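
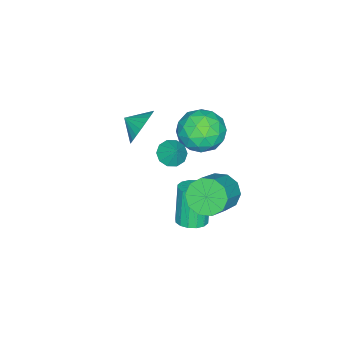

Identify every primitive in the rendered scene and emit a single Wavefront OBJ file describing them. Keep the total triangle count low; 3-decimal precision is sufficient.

v -3.882 -3.181 -0.54
v -3.128 -3.402 -1.281
v -3.778 -4.099 -0.16
v -2.893 -3.246 -0.969
v -2.808 -3.08 -0.591
v -2.887 -2.929 -0.205
v -3.117 -2.816 0.129
v -3.464 -2.759 0.362
v -3.874 -2.766 0.457
v -4.286 -2.836 0.4
v -4.636 -2.959 0.201
v -4.871 -3.115 -0.112
v -4.956 -3.281 -0.49
v -4.877 -3.432 -0.875
v -4.647 -3.545 -1.21
v -4.3 -3.602 -1.443
v -3.89 -3.595 -1.538
v -3.478 -3.525 -1.481
v -3.061 0.895 2.301
v -2.285 0.702 1.338
v -4.495 -0.182 1.362
v -3.719 -0.375 0.399
v -3.491 -0.916 1.504
v -2.605 -0.25 2.085
v -4.175 0.77 0.615
v -3.289 1.436 1.196
v -2.974 0.625 0.296
v -2.551 -0.417 0.846
v -4.229 0.937 1.854
v -3.806 -0.105 2.404
v -2.547 0.893 1.902
v -4.233 -0.373 0.798
v -4.099 -0.691 1.448
v -3.643 -0.804 0.882
v -2.735 0.333 2.341
v -2.279 0.22 1.775
v -2.988 -0.731 1.872
v -4.501 0.3 0.925
v -4.045 0.187 0.359
v -3.137 1.324 1.818
v -2.681 1.211 1.252
v -3.792 1.251 0.828
v -2.496 0.734 0.724
v -3.339 0.101 0.172
v -3.607 0.774 0.299
v -3.086 1.165 0.64
v -2.248 0.122 1.047
v -3.091 -0.511 0.495
v -2.957 -0.829 1.144
v -2.436 -0.438 1.485
v -2.652 0.076 0.434
v -3.689 1.031 2.205
v -4.532 0.398 1.653
v -4.344 0.958 1.215
v -3.823 1.349 1.556
v -3.441 0.419 2.528
v -4.284 -0.214 1.976
v -3.694 -0.645 2.06
v -3.173 -0.254 2.401
v -4.128 0.444 2.266
v -0.606 0.263 2.172
v 0.043 -0.018 2.035
v -0.194 0.797 3.028
v 0.009 0.365 1.812
v -0.259 0.709 1.726
v -0.66 0.883 1.811
v -1.04 0.82 2.033
v -1.255 0.544 2.309
v -1.221 0.16 2.532
v -0.953 -0.184 2.618
v -0.552 -0.358 2.534
v -0.172 -0.294 2.311
v -0.866 2.577 0.151
v -0.268 2.511 -0.648
v 1.183 2.596 0.43
v 0.586 2.663 1.229
v -0.381 3.109 -0.543
v 1.07 3.195 0.534
v -0.679 3.505 -0.173
v 0.772 3.59 0.904
v -1.048 3.546 0.321
v 0.403 3.631 1.398
v -1.348 3.217 0.75
v 0.104 3.302 1.828
v -1.463 2.644 0.95
v -0.012 2.729 2.028
v -1.35 2.045 0.846
v 0.101 2.131 1.923
v -1.052 1.65 0.476
v 0.399 1.735 1.553
v -0.683 1.609 -0.018
v 0.768 1.694 1.059
v -0.384 1.938 -0.448
v 1.068 2.023 0.63
v -1.283 0.932 -3.475
v -0.573 1.124 -3.216
v -1.227 0.88 -1.246
v -1.937 0.688 -1.505
v -0.774 1.473 -3.239
v -1.427 1.23 -1.269
v -1.111 1.678 -3.326
v -1.765 1.434 -1.356
v -1.494 1.682 -3.452
v -2.148 1.439 -1.482
v -1.821 1.486 -3.585
v -2.475 1.242 -1.615
v -2.004 1.141 -3.688
v -2.657 0.897 -1.718
v -1.993 0.74 -3.734
v -2.647 0.496 -1.764
v -1.793 0.39 -3.711
v -2.446 0.147 -1.741
v -1.455 0.186 -3.624
v -2.109 -0.058 -1.654
v -1.072 0.181 -3.498
v -1.726 -0.062 -1.528
v -0.745 0.378 -3.365
v -1.399 0.134 -1.395
v -0.563 0.723 -3.262
v -1.216 0.479 -1.292
f 2 1 4
f 2 4 3
f 4 1 5
f 4 5 3
f 5 1 6
f 5 6 3
f 6 1 7
f 6 7 3
f 7 1 8
f 7 8 3
f 8 1 9
f 8 9 3
f 9 1 10
f 9 10 3
f 10 1 11
f 10 11 3
f 11 1 12
f 11 12 3
f 12 1 13
f 12 13 3
f 13 1 14
f 13 14 3
f 14 1 15
f 14 15 3
f 15 1 16
f 15 16 3
f 16 1 17
f 16 17 3
f 17 1 18
f 17 18 3
f 18 1 2
f 18 2 3
f 19 56 35
f 56 30 59
f 35 59 24
f 56 59 35
f 19 35 31
f 35 24 36
f 31 36 20
f 35 36 31
f 19 31 40
f 31 20 41
f 40 41 26
f 31 41 40
f 19 40 52
f 40 26 55
f 52 55 29
f 40 55 52
f 19 52 56
f 52 29 60
f 56 60 30
f 52 60 56
f 20 36 47
f 36 24 50
f 47 50 28
f 36 50 47
f 24 59 37
f 59 30 58
f 37 58 23
f 59 58 37
f 30 60 57
f 60 29 53
f 57 53 21
f 60 53 57
f 29 55 54
f 55 26 42
f 54 42 25
f 55 42 54
f 26 41 46
f 41 20 43
f 46 43 27
f 41 43 46
f 22 48 34
f 48 28 49
f 34 49 23
f 48 49 34
f 22 34 32
f 34 23 33
f 32 33 21
f 34 33 32
f 22 32 39
f 32 21 38
f 39 38 25
f 32 38 39
f 22 39 44
f 39 25 45
f 44 45 27
f 39 45 44
f 22 44 48
f 44 27 51
f 48 51 28
f 44 51 48
f 23 49 37
f 49 28 50
f 37 50 24
f 49 50 37
f 21 33 57
f 33 23 58
f 57 58 30
f 33 58 57
f 25 38 54
f 38 21 53
f 54 53 29
f 38 53 54
f 27 45 46
f 45 25 42
f 46 42 26
f 45 42 46
f 28 51 47
f 51 27 43
f 47 43 20
f 51 43 47
f 62 61 64
f 62 64 63
f 64 61 65
f 64 65 63
f 65 61 66
f 65 66 63
f 66 61 67
f 66 67 63
f 67 61 68
f 67 68 63
f 68 61 69
f 68 69 63
f 69 61 70
f 69 70 63
f 70 61 71
f 70 71 63
f 71 61 72
f 71 72 63
f 72 61 62
f 72 62 63
f 74 73 77
f 74 77 75
f 75 77 78
f 75 78 76
f 77 73 79
f 77 79 78
f 78 79 80
f 78 80 76
f 79 73 81
f 79 81 80
f 80 81 82
f 80 82 76
f 81 73 83
f 81 83 82
f 82 83 84
f 82 84 76
f 83 73 85
f 83 85 84
f 84 85 86
f 84 86 76
f 85 73 87
f 85 87 86
f 86 87 88
f 86 88 76
f 87 73 89
f 87 89 88
f 88 89 90
f 88 90 76
f 89 73 91
f 89 91 90
f 90 91 92
f 90 92 76
f 91 73 93
f 91 93 92
f 92 93 94
f 92 94 76
f 93 73 74
f 93 74 94
f 94 74 75
f 94 75 76
f 96 95 99
f 96 99 97
f 97 99 100
f 97 100 98
f 99 95 101
f 99 101 100
f 100 101 102
f 100 102 98
f 101 95 103
f 101 103 102
f 102 103 104
f 102 104 98
f 103 95 105
f 103 105 104
f 104 105 106
f 104 106 98
f 105 95 107
f 105 107 106
f 106 107 108
f 106 108 98
f 107 95 109
f 107 109 108
f 108 109 110
f 108 110 98
f 109 95 111
f 109 111 110
f 110 111 112
f 110 112 98
f 111 95 113
f 111 113 112
f 112 113 114
f 112 114 98
f 113 95 115
f 113 115 114
f 114 115 116
f 114 116 98
f 115 95 117
f 115 117 116
f 116 117 118
f 116 118 98
f 117 95 119
f 117 119 118
f 118 119 120
f 118 120 98
f 119 95 96
f 119 96 120
f 120 96 97
f 120 97 98



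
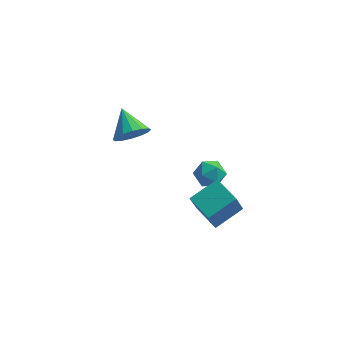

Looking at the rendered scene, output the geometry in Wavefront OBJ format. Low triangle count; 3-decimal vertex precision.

v 0.827 -1.031 -0.489
v 1.188 -0.741 0.109
v 1.892 -1.119 -1.089
v 2.253 -0.829 -0.491
v 1.949 -1.521 -0.45
v 1.291 -1.467 -0.08
v 1.789 -0.393 -0.9
v 1.131 -0.339 -0.53
v 1.783 -0.347 -0.145
v 1.882 -1.044 0.133
v 1.198 -0.816 -1.113
v 1.297 -1.513 -0.835
v -2.226 1.15 -0.53
v -1.46 1.548 -0.419
v -2.894 2.23 0.21
v -1.622 1.713 -0.806
v -1.946 1.727 -1.118
v -2.345 1.586 -1.274
v -2.712 1.329 -1.23
v -2.948 1.024 -0.998
v -2.992 0.752 -0.641
v -2.83 0.588 -0.255
v -2.506 0.573 0.058
v -2.107 0.714 0.213
v -1.74 0.971 0.169
v -1.503 1.276 -0.062
v 1.389 -3.357 -0.398
v 1.182 -3.984 0.971
v 2.381 -2.46 0.162
v 2.174 -3.086 1.531
v 2.306 -4.214 -0.651
v 2.099 -4.84 0.718
v 3.298 -3.316 -0.091
v 3.091 -3.943 1.278
f 1 12 6
f 1 6 2
f 1 2 8
f 1 8 11
f 1 11 12
f 2 6 10
f 6 12 5
f 12 11 3
f 11 8 7
f 8 2 9
f 4 10 5
f 4 5 3
f 4 3 7
f 4 7 9
f 4 9 10
f 5 10 6
f 3 5 12
f 7 3 11
f 9 7 8
f 10 9 2
f 14 13 16
f 14 16 15
f 16 13 17
f 16 17 15
f 17 13 18
f 17 18 15
f 18 13 19
f 18 19 15
f 19 13 20
f 19 20 15
f 20 13 21
f 20 21 15
f 21 13 22
f 21 22 15
f 22 13 23
f 22 23 15
f 23 13 24
f 23 24 15
f 24 13 25
f 24 25 15
f 25 13 26
f 25 26 15
f 26 13 14
f 26 14 15
f 28 30 27
f 31 28 27
f 27 30 29
f 29 31 27
f 28 34 30
f 32 28 31
f 32 34 28
f 30 34 29
f 33 31 29
f 29 34 33
f 33 32 31
f 34 32 33



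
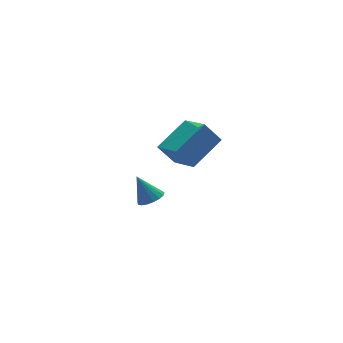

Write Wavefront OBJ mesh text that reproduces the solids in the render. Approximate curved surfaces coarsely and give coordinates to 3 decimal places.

v 2.344 0.85 -4.176
v 2.849 0.394 -3.794
v 1.836 1.49 -2.744
v 3.044 0.705 -3.863
v 3.079 1.049 -4.005
v 2.945 1.347 -4.186
v 2.674 1.531 -4.364
v 2.327 1.559 -4.5
v 1.985 1.425 -4.561
v 1.724 1.158 -4.535
v 1.606 0.821 -4.426
v 1.657 0.491 -4.26
v 1.865 0.242 -4.075
v 2.183 0.133 -3.913
v 2.538 0.188 -3.812
v 1.36 -2.158 2.072
v 1.581 -3.868 2.795
v 3.168 -1.5 3.074
v 3.39 -3.21 3.798
v 2.11 -2.53 0.962
v 2.332 -4.24 1.686
v 3.919 -1.872 1.965
v 4.14 -3.582 2.688
f 2 1 4
f 2 4 3
f 4 1 5
f 4 5 3
f 5 1 6
f 5 6 3
f 6 1 7
f 6 7 3
f 7 1 8
f 7 8 3
f 8 1 9
f 8 9 3
f 9 1 10
f 9 10 3
f 10 1 11
f 10 11 3
f 11 1 12
f 11 12 3
f 12 1 13
f 12 13 3
f 13 1 14
f 13 14 3
f 14 1 15
f 14 15 3
f 15 1 2
f 15 2 3
f 17 19 16
f 20 17 16
f 16 19 18
f 18 20 16
f 17 23 19
f 21 17 20
f 21 23 17
f 19 23 18
f 22 20 18
f 18 23 22
f 22 21 20
f 23 21 22



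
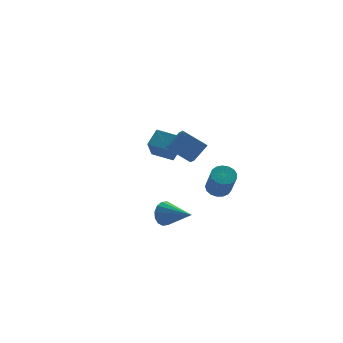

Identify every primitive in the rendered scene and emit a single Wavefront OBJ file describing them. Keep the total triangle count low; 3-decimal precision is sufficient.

v -2.579 2.471 1.507
v -1.696 3.192 2.319
v -3.677 3.554 1.739
v -2.794 4.276 2.551
v -1.986 3.384 0.049
v -1.103 4.106 0.861
v -3.084 4.468 0.281
v -2.201 5.189 1.093
v -4.043 -1.532 4.127
v -2.98 -1.026 5.008
v -3.979 -0.719 3.583
v -2.915 -0.214 4.463
v -2.745 -2.366 3.037
v -1.681 -1.861 3.917
v -2.68 -1.554 2.492
v -1.617 -1.048 3.373
v -1.554 -3.406 1.019
v -1.15 -4 0.645
v -1.243 -5.109 2.307
v -1.646 -4.514 2.681
v -0.871 -3.785 0.804
v -0.963 -4.893 2.467
v -0.747 -3.482 1.013
v -0.84 -4.591 2.675
v -0.809 -3.162 1.223
v -0.901 -4.271 2.885
v -1.041 -2.898 1.386
v -1.133 -4.006 3.048
v -1.39 -2.75 1.465
v -1.483 -3.858 3.128
v -1.777 -2.752 1.442
v -1.87 -3.861 3.104
v -2.113 -2.904 1.322
v -2.206 -4.013 2.984
v -2.321 -3.171 1.132
v -2.413 -4.28 2.795
v -2.352 -3.492 0.917
v -2.445 -4.6 2.579
v -2.201 -3.793 0.725
v -2.294 -4.901 2.387
v -1.902 -4.005 0.6
v -1.995 -5.113 2.262
v -1.523 -4.08 0.571
v -1.615 -5.188 2.233
v -4.519 -2.062 -1.425
v -4.221 -1.61 -0.656
v -3.441 -3.838 -0.795
v -4.641 -1.818 -0.525
v -5.028 -2.092 -0.635
v -5.279 -2.357 -0.957
v -5.325 -2.544 -1.404
v -5.156 -2.602 -1.856
v -4.816 -2.515 -2.193
v -4.396 -2.307 -2.324
v -4.009 -2.033 -2.214
v -3.759 -1.767 -1.892
v -3.712 -1.58 -1.446
v -3.881 -1.523 -0.993
f 2 4 1
f 5 2 1
f 1 4 3
f 3 5 1
f 2 8 4
f 6 2 5
f 6 8 2
f 4 8 3
f 7 5 3
f 3 8 7
f 7 6 5
f 8 6 7
f 10 12 9
f 13 10 9
f 9 12 11
f 11 13 9
f 10 16 12
f 14 10 13
f 14 16 10
f 12 16 11
f 15 13 11
f 11 16 15
f 15 14 13
f 16 14 15
f 18 17 21
f 18 21 19
f 19 21 22
f 19 22 20
f 21 17 23
f 21 23 22
f 22 23 24
f 22 24 20
f 23 17 25
f 23 25 24
f 24 25 26
f 24 26 20
f 25 17 27
f 25 27 26
f 26 27 28
f 26 28 20
f 27 17 29
f 27 29 28
f 28 29 30
f 28 30 20
f 29 17 31
f 29 31 30
f 30 31 32
f 30 32 20
f 31 17 33
f 31 33 32
f 32 33 34
f 32 34 20
f 33 17 35
f 33 35 34
f 34 35 36
f 34 36 20
f 35 17 37
f 35 37 36
f 36 37 38
f 36 38 20
f 37 17 39
f 37 39 38
f 38 39 40
f 38 40 20
f 39 17 41
f 39 41 40
f 40 41 42
f 40 42 20
f 41 17 43
f 41 43 42
f 42 43 44
f 42 44 20
f 43 17 18
f 43 18 44
f 44 18 19
f 44 19 20
f 46 45 48
f 46 48 47
f 48 45 49
f 48 49 47
f 49 45 50
f 49 50 47
f 50 45 51
f 50 51 47
f 51 45 52
f 51 52 47
f 52 45 53
f 52 53 47
f 53 45 54
f 53 54 47
f 54 45 55
f 54 55 47
f 55 45 56
f 55 56 47
f 56 45 57
f 56 57 47
f 57 45 58
f 57 58 47
f 58 45 46
f 58 46 47



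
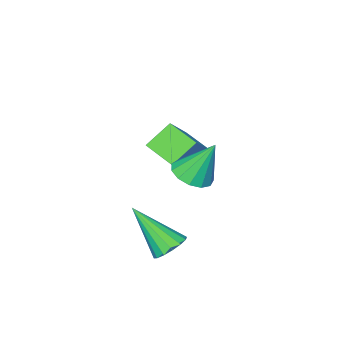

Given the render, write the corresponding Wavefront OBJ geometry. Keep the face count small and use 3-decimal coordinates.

v 1.712 3.341 2.191
v 2.114 2.719 2.565
v 1.228 3.979 3.769
v 2.423 3.067 2.519
v 2.506 3.502 2.369
v 2.337 3.886 2.162
v 1.97 4.097 1.964
v 1.52 4.068 1.838
v 1.132 3.808 1.824
v 0.927 3.4 1.926
v 0.972 2.973 2.112
v 1.251 2.663 2.323
v 1.677 2.569 2.492
v -1.838 -0.994 0.655
v -0.411 -0.292 2.116
v -1.985 0.302 0.175
v -0.558 1.004 1.636
v -0.842 -1.204 -0.216
v 0.585 -0.502 1.245
v -0.989 0.092 -0.696
v 0.438 0.794 0.765
v 3.301 4.019 -0.565
v 3.648 3.612 -1.046
v 3.839 2.621 1.005
v 3.904 3.852 -0.92
v 3.998 4.137 -0.699
v 3.906 4.39 -0.442
v 3.651 4.544 -0.217
v 3.302 4.557 -0.086
v 2.953 4.426 -0.083
v 2.698 4.186 -0.209
v 2.603 3.902 -0.43
v 2.696 3.648 -0.688
v 2.951 3.495 -0.912
v 3.299 3.481 -1.043
f 2 1 4
f 2 4 3
f 4 1 5
f 4 5 3
f 5 1 6
f 5 6 3
f 6 1 7
f 6 7 3
f 7 1 8
f 7 8 3
f 8 1 9
f 8 9 3
f 9 1 10
f 9 10 3
f 10 1 11
f 10 11 3
f 11 1 12
f 11 12 3
f 12 1 13
f 12 13 3
f 13 1 2
f 13 2 3
f 15 17 14
f 18 15 14
f 14 17 16
f 16 18 14
f 15 21 17
f 19 15 18
f 19 21 15
f 17 21 16
f 20 18 16
f 16 21 20
f 20 19 18
f 21 19 20
f 23 22 25
f 23 25 24
f 25 22 26
f 25 26 24
f 26 22 27
f 26 27 24
f 27 22 28
f 27 28 24
f 28 22 29
f 28 29 24
f 29 22 30
f 29 30 24
f 30 22 31
f 30 31 24
f 31 22 32
f 31 32 24
f 32 22 33
f 32 33 24
f 33 22 34
f 33 34 24
f 34 22 35
f 34 35 24
f 35 22 23
f 35 23 24



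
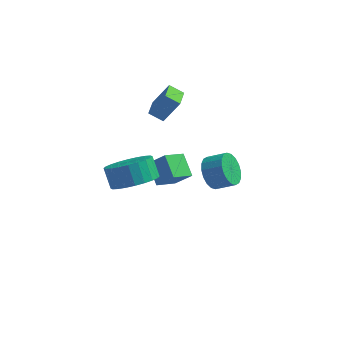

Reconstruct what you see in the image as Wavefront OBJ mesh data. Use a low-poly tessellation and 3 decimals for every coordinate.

v -3.709 2.723 -2.991
v -4.343 1.806 -2.472
v -2.878 2.628 -2.144
v -3.512 1.711 -1.625
v -3.068 1.869 -3.715
v -3.702 0.952 -3.196
v -2.237 1.774 -2.868
v -2.871 0.857 -2.349
v -3.714 -2.4 -0.02
v -2.921 -1.637 -0.029
v -3.373 -1.158 0.852
v -4.166 -1.92 0.86
v -3.217 -1.454 -0.281
v -3.669 -0.974 0.6
v -3.588 -1.414 -0.492
v -4.04 -0.935 0.389
v -3.979 -1.525 -0.632
v -4.43 -1.045 0.249
v -4.329 -1.769 -0.679
v -4.78 -1.289 0.202
v -4.585 -2.108 -0.626
v -5.037 -1.629 0.255
v -4.709 -2.493 -0.48
v -5.161 -2.013 0.401
v -4.682 -2.863 -0.264
v -5.133 -2.383 0.617
v -4.507 -3.162 -0.012
v -4.959 -2.683 0.869
v -4.211 -3.346 0.24
v -4.663 -2.866 1.121
v -3.84 -3.385 0.451
v -4.292 -2.906 1.332
v -3.45 -3.275 0.591
v -3.901 -2.795 1.472
v -3.1 -3.031 0.638
v -3.551 -2.551 1.519
v -2.843 -2.691 0.585
v -3.295 -2.212 1.466
v -2.719 -2.307 0.439
v -3.171 -1.827 1.32
v -2.747 -1.937 0.223
v -3.198 -1.457 1.104
v -1.436 2.159 -2.823
v -1.013 1.96 -3.592
v -0.082 1.982 -3.086
v -0.504 2.181 -2.317
v -1.02 2.361 -3.596
v -0.089 2.383 -3.089
v -1.11 2.721 -3.446
v -0.179 2.743 -2.94
v -1.265 2.97 -3.173
v -0.334 2.992 -2.667
v -1.453 3.059 -2.831
v -0.522 3.081 -2.324
v -1.638 2.969 -2.487
v -0.707 2.991 -1.981
v -1.782 2.719 -2.21
v -0.851 2.741 -1.703
v -1.858 2.358 -2.054
v -0.927 2.38 -1.548
v -1.851 1.957 -2.051
v -0.92 1.979 -1.544
v -1.761 1.597 -2.2
v -0.83 1.619 -1.694
v -1.606 1.348 -2.473
v -0.675 1.37 -1.967
v -1.418 1.259 -2.816
v -0.487 1.281 -2.309
v -1.233 1.349 -3.159
v -0.302 1.371 -2.653
v -1.089 1.599 -3.437
v -0.158 1.621 -2.93
v -3.873 2.787 -0.121
v -4.575 2.768 0.303
v -3.982 3.894 -0.252
v -4.684 3.875 0.172
v -3.136 3.005 1.108
v -3.838 2.986 1.532
v -3.245 4.112 0.977
v -3.947 4.093 1.401
f 2 4 1
f 5 2 1
f 1 4 3
f 3 5 1
f 2 8 4
f 6 2 5
f 6 8 2
f 4 8 3
f 7 5 3
f 3 8 7
f 7 6 5
f 8 6 7
f 10 9 13
f 10 13 11
f 11 13 14
f 11 14 12
f 13 9 15
f 13 15 14
f 14 15 16
f 14 16 12
f 15 9 17
f 15 17 16
f 16 17 18
f 16 18 12
f 17 9 19
f 17 19 18
f 18 19 20
f 18 20 12
f 19 9 21
f 19 21 20
f 20 21 22
f 20 22 12
f 21 9 23
f 21 23 22
f 22 23 24
f 22 24 12
f 23 9 25
f 23 25 24
f 24 25 26
f 24 26 12
f 25 9 27
f 25 27 26
f 26 27 28
f 26 28 12
f 27 9 29
f 27 29 28
f 28 29 30
f 28 30 12
f 29 9 31
f 29 31 30
f 30 31 32
f 30 32 12
f 31 9 33
f 31 33 32
f 32 33 34
f 32 34 12
f 33 9 35
f 33 35 34
f 34 35 36
f 34 36 12
f 35 9 37
f 35 37 36
f 36 37 38
f 36 38 12
f 37 9 39
f 37 39 38
f 38 39 40
f 38 40 12
f 39 9 41
f 39 41 40
f 40 41 42
f 40 42 12
f 41 9 10
f 41 10 42
f 42 10 11
f 42 11 12
f 44 43 47
f 44 47 45
f 45 47 48
f 45 48 46
f 47 43 49
f 47 49 48
f 48 49 50
f 48 50 46
f 49 43 51
f 49 51 50
f 50 51 52
f 50 52 46
f 51 43 53
f 51 53 52
f 52 53 54
f 52 54 46
f 53 43 55
f 53 55 54
f 54 55 56
f 54 56 46
f 55 43 57
f 55 57 56
f 56 57 58
f 56 58 46
f 57 43 59
f 57 59 58
f 58 59 60
f 58 60 46
f 59 43 61
f 59 61 60
f 60 61 62
f 60 62 46
f 61 43 63
f 61 63 62
f 62 63 64
f 62 64 46
f 63 43 65
f 63 65 64
f 64 65 66
f 64 66 46
f 65 43 67
f 65 67 66
f 66 67 68
f 66 68 46
f 67 43 69
f 67 69 68
f 68 69 70
f 68 70 46
f 69 43 71
f 69 71 70
f 70 71 72
f 70 72 46
f 71 43 44
f 71 44 72
f 72 44 45
f 72 45 46
f 74 76 73
f 77 74 73
f 73 76 75
f 75 77 73
f 74 80 76
f 78 74 77
f 78 80 74
f 76 80 75
f 79 77 75
f 75 80 79
f 79 78 77
f 80 78 79



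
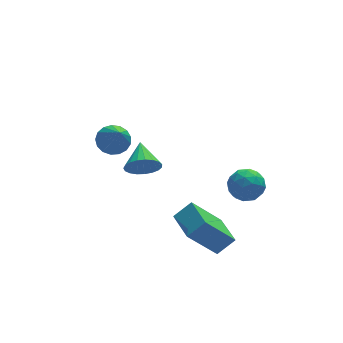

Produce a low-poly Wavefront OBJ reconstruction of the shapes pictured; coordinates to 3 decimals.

v -0.651 -4.118 -1.766
v 0.086 -4.053 -1.155
v -0.776 -2.694 -1.768
v -0.039 -2.628 -1.157
v 0.579 -4.012 -3.263
v 1.316 -3.946 -2.652
v 0.454 -2.587 -3.265
v 1.191 -2.522 -2.654
v -2.384 0.075 0.949
v -1.999 0.513 1.337
v -2.416 -1.155 2.371
v -2.314 0.601 1.406
v -2.646 0.569 1.371
v -2.918 0.424 1.24
v -3.067 0.199 1.041
v -3.06 -0.055 0.822
v -2.899 -0.278 0.632
v -2.619 -0.421 0.515
v -2.286 -0.45 0.497
v -1.975 -0.359 0.583
v -1.758 -0.168 0.753
v -1.685 0.078 0.968
v -1.771 0.324 1.178
v -0.937 1.152 -1.951
v -0.609 0.825 -1.323
v -0.723 2.368 -1.429
v -0.354 0.864 -1.52
v -0.2 0.954 -1.791
v -0.173 1.077 -2.09
v -0.278 1.214 -2.364
v -0.497 1.34 -2.568
v -0.793 1.433 -2.664
v -1.113 1.478 -2.638
v -1.402 1.467 -2.492
v -1.612 1.401 -2.253
v -1.704 1.292 -1.962
v -1.664 1.159 -1.669
v -1.499 1.025 -1.425
v -1.236 0.913 -1.271
v -0.921 0.842 -1.236
v 2.052 -2.264 -0.058
v 2.49 -2.834 0.267
v 1.57 -3.106 -0.887
v 2.008 -3.676 -0.562
v 1.409 -3.362 -0.158
v 1.706 -2.841 0.354
v 2.354 -3.099 -0.974
v 2.651 -2.578 -0.462
v 2.677 -3.35 -0.3
v 2.093 -3.512 0.205
v 1.967 -2.428 -0.825
v 1.383 -2.59 -0.32
v 2.313 -2.475 0.177
v 1.747 -3.465 -0.797
v 1.394 -3.28 -0.56
v 1.652 -3.615 -0.369
v 1.852 -2.479 0.229
v 2.11 -2.814 0.419
v 1.474 -3.124 0.17
v 1.95 -3.126 -1.039
v 2.208 -3.461 -0.849
v 2.408 -2.325 -0.251
v 2.666 -2.66 -0.06
v 2.586 -2.816 -0.79
v 2.68 -3.113 0.035
v 2.397 -3.608 -0.452
v 2.6 -3.269 -0.694
v 2.775 -2.963 -0.393
v 2.337 -3.208 0.331
v 2.054 -3.704 -0.156
v 1.702 -3.519 0.082
v 1.876 -3.213 0.383
v 2.447 -3.512 -0.001
v 2.006 -2.236 -0.464
v 1.723 -2.732 -0.951
v 2.184 -2.727 -1.003
v 2.358 -2.421 -0.702
v 1.663 -2.332 -0.168
v 1.38 -2.827 -0.655
v 1.285 -2.977 -0.227
v 1.46 -2.671 0.074
v 1.613 -2.428 -0.619
f 2 4 1
f 5 2 1
f 1 4 3
f 3 5 1
f 2 8 4
f 6 2 5
f 6 8 2
f 4 8 3
f 7 5 3
f 3 8 7
f 7 6 5
f 8 6 7
f 10 9 12
f 10 12 11
f 12 9 13
f 12 13 11
f 13 9 14
f 13 14 11
f 14 9 15
f 14 15 11
f 15 9 16
f 15 16 11
f 16 9 17
f 16 17 11
f 17 9 18
f 17 18 11
f 18 9 19
f 18 19 11
f 19 9 20
f 19 20 11
f 20 9 21
f 20 21 11
f 21 9 22
f 21 22 11
f 22 9 23
f 22 23 11
f 23 9 10
f 23 10 11
f 25 24 27
f 25 27 26
f 27 24 28
f 27 28 26
f 28 24 29
f 28 29 26
f 29 24 30
f 29 30 26
f 30 24 31
f 30 31 26
f 31 24 32
f 31 32 26
f 32 24 33
f 32 33 26
f 33 24 34
f 33 34 26
f 34 24 35
f 34 35 26
f 35 24 36
f 35 36 26
f 36 24 37
f 36 37 26
f 37 24 38
f 37 38 26
f 38 24 39
f 38 39 26
f 39 24 40
f 39 40 26
f 40 24 25
f 40 25 26
f 41 78 57
f 78 52 81
f 57 81 46
f 78 81 57
f 41 57 53
f 57 46 58
f 53 58 42
f 57 58 53
f 41 53 62
f 53 42 63
f 62 63 48
f 53 63 62
f 41 62 74
f 62 48 77
f 74 77 51
f 62 77 74
f 41 74 78
f 74 51 82
f 78 82 52
f 74 82 78
f 42 58 69
f 58 46 72
f 69 72 50
f 58 72 69
f 46 81 59
f 81 52 80
f 59 80 45
f 81 80 59
f 52 82 79
f 82 51 75
f 79 75 43
f 82 75 79
f 51 77 76
f 77 48 64
f 76 64 47
f 77 64 76
f 48 63 68
f 63 42 65
f 68 65 49
f 63 65 68
f 44 70 56
f 70 50 71
f 56 71 45
f 70 71 56
f 44 56 54
f 56 45 55
f 54 55 43
f 56 55 54
f 44 54 61
f 54 43 60
f 61 60 47
f 54 60 61
f 44 61 66
f 61 47 67
f 66 67 49
f 61 67 66
f 44 66 70
f 66 49 73
f 70 73 50
f 66 73 70
f 45 71 59
f 71 50 72
f 59 72 46
f 71 72 59
f 43 55 79
f 55 45 80
f 79 80 52
f 55 80 79
f 47 60 76
f 60 43 75
f 76 75 51
f 60 75 76
f 49 67 68
f 67 47 64
f 68 64 48
f 67 64 68
f 50 73 69
f 73 49 65
f 69 65 42
f 73 65 69



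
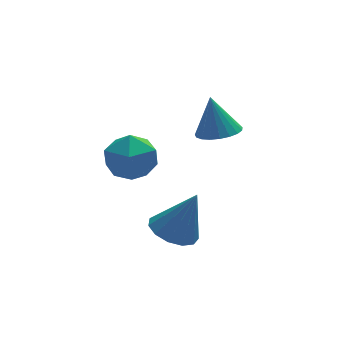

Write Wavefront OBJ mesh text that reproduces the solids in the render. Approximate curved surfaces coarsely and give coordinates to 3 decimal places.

v -0.623 -0.795 2.426
v 0.472 -1.133 2.46
v -1.112 -2.447 1.74
v -0.017 -2.785 1.774
v -0.596 -2.621 2.749
v -0.294 -1.6 3.173
v -0.346 -1.98 1.027
v -0.044 -0.959 1.451
v 0.643 -1.865 1.595
v 0.488 -2.261 2.659
v -1.128 -1.319 1.541
v -1.283 -1.715 2.605
v 3.971 1.397 0.488
v 4.755 0.952 0.715
v 3.769 1.903 2.172
v 4.886 1.304 0.625
v 4.859 1.673 0.511
v 4.678 1.994 0.394
v 4.375 2.212 0.292
v 4.002 2.289 0.224
v 3.624 2.212 0.202
v 3.306 1.994 0.229
v 3.102 1.673 0.301
v 3.049 1.304 0.406
v 3.155 0.952 0.524
v 3.402 0.676 0.636
v 3.748 0.526 0.723
v 4.132 0.526 0.768
v 4.488 0.676 0.766
v 1.38 -1.354 -2.652
v 2.258 -1.7 -3.066
v 2.24 -1.526 -0.688
v 2.307 -1.122 -3.037
v 2.063 -0.618 -2.885
v 1.602 -0.348 -2.66
v 1.07 -0.396 -2.432
v 0.637 -0.749 -2.273
v 0.44 -1.294 -2.235
v 0.542 -1.857 -2.329
v 0.91 -2.261 -2.526
v 1.427 -2.377 -2.762
v 1.929 -2.167 -2.964
f 1 12 6
f 1 6 2
f 1 2 8
f 1 8 11
f 1 11 12
f 2 6 10
f 6 12 5
f 12 11 3
f 11 8 7
f 8 2 9
f 4 10 5
f 4 5 3
f 4 3 7
f 4 7 9
f 4 9 10
f 5 10 6
f 3 5 12
f 7 3 11
f 9 7 8
f 10 9 2
f 14 13 16
f 14 16 15
f 16 13 17
f 16 17 15
f 17 13 18
f 17 18 15
f 18 13 19
f 18 19 15
f 19 13 20
f 19 20 15
f 20 13 21
f 20 21 15
f 21 13 22
f 21 22 15
f 22 13 23
f 22 23 15
f 23 13 24
f 23 24 15
f 24 13 25
f 24 25 15
f 25 13 26
f 25 26 15
f 26 13 27
f 26 27 15
f 27 13 28
f 27 28 15
f 28 13 29
f 28 29 15
f 29 13 14
f 29 14 15
f 31 30 33
f 31 33 32
f 33 30 34
f 33 34 32
f 34 30 35
f 34 35 32
f 35 30 36
f 35 36 32
f 36 30 37
f 36 37 32
f 37 30 38
f 37 38 32
f 38 30 39
f 38 39 32
f 39 30 40
f 39 40 32
f 40 30 41
f 40 41 32
f 41 30 42
f 41 42 32
f 42 30 31
f 42 31 32



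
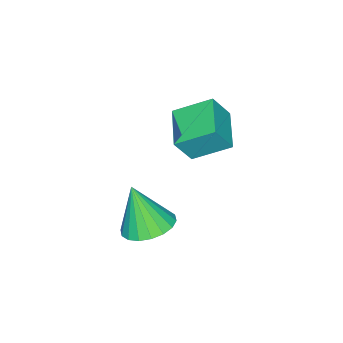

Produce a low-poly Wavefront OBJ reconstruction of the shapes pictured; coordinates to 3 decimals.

v -4.075 -3.994 3.091
v -4.645 -3.014 3.728
v -3.024 -3.197 2.806
v -3.593 -2.217 3.443
v -3.627 -4.283 3.937
v -4.196 -3.303 4.574
v -2.575 -3.486 3.652
v -3.145 -2.506 4.289
v -0.84 -3.109 1.619
v -0.079 -2.875 1.697
v -0.82 -3.651 3.061
v -0.261 -2.59 1.807
v -0.558 -2.407 1.879
v -0.91 -2.363 1.901
v -1.249 -2.468 1.866
v -1.507 -2.699 1.783
v -1.632 -3.011 1.667
v -1.601 -3.343 1.542
v -1.419 -3.628 1.432
v -1.122 -3.811 1.359
v -0.769 -3.855 1.338
v -0.431 -3.751 1.373
v -0.173 -3.52 1.456
v -0.047 -3.207 1.572
f 2 4 1
f 5 2 1
f 1 4 3
f 3 5 1
f 2 8 4
f 6 2 5
f 6 8 2
f 4 8 3
f 7 5 3
f 3 8 7
f 7 6 5
f 8 6 7
f 10 9 12
f 10 12 11
f 12 9 13
f 12 13 11
f 13 9 14
f 13 14 11
f 14 9 15
f 14 15 11
f 15 9 16
f 15 16 11
f 16 9 17
f 16 17 11
f 17 9 18
f 17 18 11
f 18 9 19
f 18 19 11
f 19 9 20
f 19 20 11
f 20 9 21
f 20 21 11
f 21 9 22
f 21 22 11
f 22 9 23
f 22 23 11
f 23 9 24
f 23 24 11
f 24 9 10
f 24 10 11



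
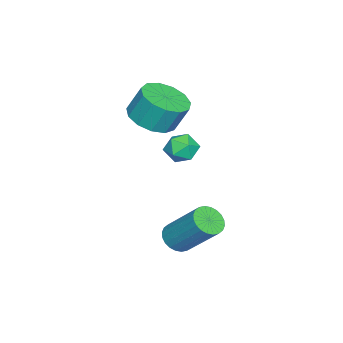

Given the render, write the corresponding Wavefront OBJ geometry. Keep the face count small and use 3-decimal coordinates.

v -3.475 0.172 -0.659
v -2.818 0.018 -1.046
v -3.642 -1.058 -0.454
v -2.985 -1.212 -0.841
v -2.955 -0.855 -0.15
v -2.852 -0.095 -0.277
v -3.608 -0.945 -1.223
v -3.505 -0.185 -1.35
v -2.9 -0.672 -1.395
v -2.497 -0.617 -0.732
v -3.963 -0.423 -0.768
v -3.56 -0.368 -0.105
v -3.836 -1.984 0.343
v -2.775 -2.172 0.508
v -2.863 -1.584 1.742
v -3.924 -1.396 1.577
v -2.814 -1.619 0.242
v -2.902 -1.031 1.476
v -3.177 -1.183 0.008
v -3.265 -0.595 1.242
v -3.75 -1.001 -0.119
v -3.838 -0.413 1.115
v -4.35 -1.131 -0.1
v -4.438 -0.543 1.134
v -4.786 -1.532 0.06
v -4.874 -0.944 1.294
v -4.922 -2.076 0.309
v -5.01 -1.488 1.544
v -4.712 -2.592 0.57
v -4.8 -2.004 1.804
v -4.224 -2.914 0.758
v -4.312 -2.326 1.992
v -3.613 -2.941 0.815
v -3.701 -2.353 2.049
v -3.073 -2.664 0.721
v -3.161 -2.076 1.956
v 0.306 0.531 -3.39
v 0.948 0.259 -3.327
v 1.376 1.638 -1.747
v 0.734 1.909 -1.81
v 0.991 0.456 -3.511
v 1.42 1.835 -1.931
v 0.93 0.665 -3.676
v 1.359 2.044 -2.097
v 0.774 0.853 -3.798
v 1.202 2.232 -2.218
v 0.547 0.992 -3.858
v 0.975 2.371 -2.278
v 0.283 1.061 -3.846
v 0.711 2.44 -2.267
v 0.022 1.049 -3.765
v 0.45 2.428 -2.186
v -0.195 0.958 -3.627
v 0.233 2.337 -2.047
v -0.336 0.802 -3.453
v 0.092 2.181 -1.873
v -0.38 0.605 -3.269
v 0.049 1.984 -1.689
v -0.319 0.396 -3.103
v 0.11 1.775 -1.524
v -0.162 0.208 -2.982
v 0.266 1.587 -1.402
v 0.065 0.069 -2.922
v 0.493 1.448 -1.342
v 0.329 0 -2.933
v 0.757 1.379 -1.354
v 0.59 0.012 -3.014
v 1.018 1.391 -1.435
v 0.807 0.103 -3.153
v 1.235 1.482 -1.573
f 1 12 6
f 1 6 2
f 1 2 8
f 1 8 11
f 1 11 12
f 2 6 10
f 6 12 5
f 12 11 3
f 11 8 7
f 8 2 9
f 4 10 5
f 4 5 3
f 4 3 7
f 4 7 9
f 4 9 10
f 5 10 6
f 3 5 12
f 7 3 11
f 9 7 8
f 10 9 2
f 14 13 17
f 14 17 15
f 15 17 18
f 15 18 16
f 17 13 19
f 17 19 18
f 18 19 20
f 18 20 16
f 19 13 21
f 19 21 20
f 20 21 22
f 20 22 16
f 21 13 23
f 21 23 22
f 22 23 24
f 22 24 16
f 23 13 25
f 23 25 24
f 24 25 26
f 24 26 16
f 25 13 27
f 25 27 26
f 26 27 28
f 26 28 16
f 27 13 29
f 27 29 28
f 28 29 30
f 28 30 16
f 29 13 31
f 29 31 30
f 30 31 32
f 30 32 16
f 31 13 33
f 31 33 32
f 32 33 34
f 32 34 16
f 33 13 35
f 33 35 34
f 34 35 36
f 34 36 16
f 35 13 14
f 35 14 36
f 36 14 15
f 36 15 16
f 38 37 41
f 38 41 39
f 39 41 42
f 39 42 40
f 41 37 43
f 41 43 42
f 42 43 44
f 42 44 40
f 43 37 45
f 43 45 44
f 44 45 46
f 44 46 40
f 45 37 47
f 45 47 46
f 46 47 48
f 46 48 40
f 47 37 49
f 47 49 48
f 48 49 50
f 48 50 40
f 49 37 51
f 49 51 50
f 50 51 52
f 50 52 40
f 51 37 53
f 51 53 52
f 52 53 54
f 52 54 40
f 53 37 55
f 53 55 54
f 54 55 56
f 54 56 40
f 55 37 57
f 55 57 56
f 56 57 58
f 56 58 40
f 57 37 59
f 57 59 58
f 58 59 60
f 58 60 40
f 59 37 61
f 59 61 60
f 60 61 62
f 60 62 40
f 61 37 63
f 61 63 62
f 62 63 64
f 62 64 40
f 63 37 65
f 63 65 64
f 64 65 66
f 64 66 40
f 65 37 67
f 65 67 66
f 66 67 68
f 66 68 40
f 67 37 69
f 67 69 68
f 68 69 70
f 68 70 40
f 69 37 38
f 69 38 70
f 70 38 39
f 70 39 40



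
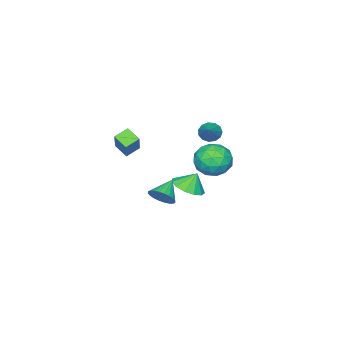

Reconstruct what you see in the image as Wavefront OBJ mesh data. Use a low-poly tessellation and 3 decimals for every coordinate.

v -2.941 -0.078 1.719
v -2.603 0.089 1.165
v -1.719 0.698 2.701
v -2.84 0.374 1.235
v -3.109 0.516 1.458
v -3.325 0.469 1.764
v -3.419 0.249 2.056
v -3.362 -0.076 2.24
v -3.171 -0.401 2.259
v -2.907 -0.623 2.107
v -2.654 -0.673 1.831
v -2.492 -0.533 1.519
v -2.473 -0.249 1.271
v 2.635 0.96 -0.369
v 3.049 1.117 0.297
v 1.505 0.8 0.369
v 2.955 1.403 0.215
v 2.812 1.621 0.044
v 2.643 1.739 -0.19
v 2.472 1.738 -0.452
v 2.326 1.619 -0.7
v 2.228 1.399 -0.899
v 2.191 1.112 -1.017
v 2.222 0.802 -1.036
v 2.316 0.516 -0.954
v 2.458 0.298 -0.783
v 2.628 0.18 -0.549
v 2.799 0.181 -0.287
v 2.944 0.3 -0.038
v 3.043 0.52 0.16
v 3.08 0.807 0.278
v 0.323 3.63 3.092
v 1.163 4.215 2.651
v 1.057 2.105 2.469
v 1.897 2.69 2.028
v 1.802 2.599 3.134
v 1.349 3.541 3.52
v 0.871 2.779 1.6
v 0.418 3.721 1.986
v 1.502 3.688 1.729
v 2.077 3.578 2.677
v 0.143 2.742 2.443
v 0.718 2.632 3.391
v 0.679 4.056 2.926
v 1.541 2.264 2.194
v 1.486 2.21 2.844
v 1.979 2.554 2.585
v 0.788 3.661 3.437
v 1.281 4.004 3.178
v 1.657 3.054 3.462
v 0.939 2.316 1.942
v 1.432 2.659 1.683
v 0.241 3.766 2.535
v 0.734 4.11 2.276
v 0.563 3.266 1.658
v 1.372 4.091 2.125
v 1.803 3.194 1.759
v 1.2 3.246 1.507
v 0.934 3.8 1.734
v 1.71 4.025 2.682
v 2.141 3.129 2.316
v 2.085 3.076 2.967
v 1.819 3.63 3.193
v 1.909 3.716 2.14
v 0.079 3.191 2.804
v 0.51 2.295 2.438
v 0.401 2.69 1.927
v 0.135 3.244 2.153
v 0.417 3.126 3.361
v 0.848 2.229 2.995
v 1.286 2.52 3.386
v 1.02 3.074 3.613
v 0.311 2.604 2.98
v -2.499 -1.24 -2.848
v -1.81 -1.858 -2.372
v -2.881 -0.9 -1.852
v -1.544 -1.341 -2.447
v -1.582 -0.792 -2.649
v -1.91 -0.385 -2.914
v -2.425 -0.25 -3.158
v -2.964 -0.429 -3.304
v -3.355 -0.866 -3.305
v -3.474 -1.421 -3.161
v -3.283 -1.919 -2.918
v -2.843 -2.202 -2.652
v -2.294 -2.179 -2.449
v -0.44 -3.95 -0.439
v -0.499 -4.797 0.07
v -1.242 -3.657 -0.045
v -1.301 -4.504 0.464
v 0.581 -3.136 1.036
v 0.522 -3.983 1.545
v -0.221 -2.843 1.43
v -0.28 -3.69 1.939
f 2 1 4
f 2 4 3
f 4 1 5
f 4 5 3
f 5 1 6
f 5 6 3
f 6 1 7
f 6 7 3
f 7 1 8
f 7 8 3
f 8 1 9
f 8 9 3
f 9 1 10
f 9 10 3
f 10 1 11
f 10 11 3
f 11 1 12
f 11 12 3
f 12 1 13
f 12 13 3
f 13 1 2
f 13 2 3
f 15 14 17
f 15 17 16
f 17 14 18
f 17 18 16
f 18 14 19
f 18 19 16
f 19 14 20
f 19 20 16
f 20 14 21
f 20 21 16
f 21 14 22
f 21 22 16
f 22 14 23
f 22 23 16
f 23 14 24
f 23 24 16
f 24 14 25
f 24 25 16
f 25 14 26
f 25 26 16
f 26 14 27
f 26 27 16
f 27 14 28
f 27 28 16
f 28 14 29
f 28 29 16
f 29 14 30
f 29 30 16
f 30 14 31
f 30 31 16
f 31 14 15
f 31 15 16
f 32 69 48
f 69 43 72
f 48 72 37
f 69 72 48
f 32 48 44
f 48 37 49
f 44 49 33
f 48 49 44
f 32 44 53
f 44 33 54
f 53 54 39
f 44 54 53
f 32 53 65
f 53 39 68
f 65 68 42
f 53 68 65
f 32 65 69
f 65 42 73
f 69 73 43
f 65 73 69
f 33 49 60
f 49 37 63
f 60 63 41
f 49 63 60
f 37 72 50
f 72 43 71
f 50 71 36
f 72 71 50
f 43 73 70
f 73 42 66
f 70 66 34
f 73 66 70
f 42 68 67
f 68 39 55
f 67 55 38
f 68 55 67
f 39 54 59
f 54 33 56
f 59 56 40
f 54 56 59
f 35 61 47
f 61 41 62
f 47 62 36
f 61 62 47
f 35 47 45
f 47 36 46
f 45 46 34
f 47 46 45
f 35 45 52
f 45 34 51
f 52 51 38
f 45 51 52
f 35 52 57
f 52 38 58
f 57 58 40
f 52 58 57
f 35 57 61
f 57 40 64
f 61 64 41
f 57 64 61
f 36 62 50
f 62 41 63
f 50 63 37
f 62 63 50
f 34 46 70
f 46 36 71
f 70 71 43
f 46 71 70
f 38 51 67
f 51 34 66
f 67 66 42
f 51 66 67
f 40 58 59
f 58 38 55
f 59 55 39
f 58 55 59
f 41 64 60
f 64 40 56
f 60 56 33
f 64 56 60
f 75 74 77
f 75 77 76
f 77 74 78
f 77 78 76
f 78 74 79
f 78 79 76
f 79 74 80
f 79 80 76
f 80 74 81
f 80 81 76
f 81 74 82
f 81 82 76
f 82 74 83
f 82 83 76
f 83 74 84
f 83 84 76
f 84 74 85
f 84 85 76
f 85 74 86
f 85 86 76
f 86 74 75
f 86 75 76
f 88 90 87
f 91 88 87
f 87 90 89
f 89 91 87
f 88 94 90
f 92 88 91
f 92 94 88
f 90 94 89
f 93 91 89
f 89 94 93
f 93 92 91
f 94 92 93



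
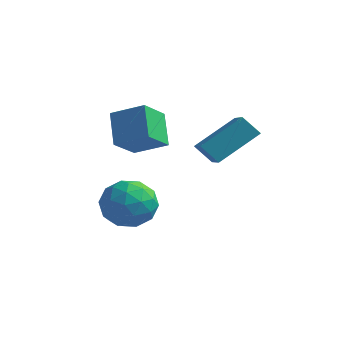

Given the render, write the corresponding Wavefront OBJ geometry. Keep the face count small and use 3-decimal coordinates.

v 0.723 -1.234 3.018
v 1.561 0.118 4.163
v -0.514 0.199 2.231
v 0.324 1.551 3.376
v 1.376 -1.051 2.324
v 2.214 0.301 3.469
v 0.139 0.382 1.537
v 0.977 1.734 2.682
v -2.429 -0.928 -0.656
v -1.306 -1.073 -0.74
v -2.574 -2.547 0.2
v -1.451 -2.692 0.116
v -1.87 -1.892 0.805
v -1.781 -0.892 0.276
v -2.099 -2.728 -0.816
v -2.01 -1.728 -1.345
v -1.102 -2.185 -0.839
v -0.961 -1.669 0.163
v -2.919 -1.951 -0.703
v -2.778 -1.435 0.299
v -1.855 -0.858 -0.773
v -2.025 -2.762 0.233
v -2.272 -2.292 0.638
v -1.611 -2.377 0.588
v -2.134 -0.752 -0.176
v -1.474 -0.837 -0.226
v -1.806 -1.319 0.682
v -2.406 -2.783 -0.314
v -1.746 -2.868 -0.364
v -2.269 -1.243 -1.128
v -1.608 -1.328 -1.178
v -2.074 -2.301 -1.222
v -1.075 -1.597 -0.88
v -1.16 -2.549 -0.377
v -1.541 -2.57 -0.925
v -1.488 -1.982 -1.236
v -0.992 -1.293 -0.292
v -1.077 -2.245 0.211
v -1.323 -1.775 0.616
v -1.271 -1.187 0.305
v -0.872 -1.947 -0.35
v -2.803 -1.375 -0.751
v -2.888 -2.327 -0.248
v -2.609 -2.433 -0.845
v -2.557 -1.845 -1.156
v -2.72 -1.071 -0.163
v -2.805 -2.023 0.34
v -2.392 -1.638 0.696
v -2.339 -1.05 0.385
v -3.008 -1.673 -0.19
v -2.978 -0.05 1.392
v -2.99 -1.266 2.218
v -3.719 0.733 2.534
v -3.732 -0.483 3.359
v -1.708 0.323 1.961
v -1.721 -0.893 2.786
v -2.45 1.106 3.102
v -2.462 -0.11 3.928
f 2 4 1
f 5 2 1
f 1 4 3
f 3 5 1
f 2 8 4
f 6 2 5
f 6 8 2
f 4 8 3
f 7 5 3
f 3 8 7
f 7 6 5
f 8 6 7
f 9 46 25
f 46 20 49
f 25 49 14
f 46 49 25
f 9 25 21
f 25 14 26
f 21 26 10
f 25 26 21
f 9 21 30
f 21 10 31
f 30 31 16
f 21 31 30
f 9 30 42
f 30 16 45
f 42 45 19
f 30 45 42
f 9 42 46
f 42 19 50
f 46 50 20
f 42 50 46
f 10 26 37
f 26 14 40
f 37 40 18
f 26 40 37
f 14 49 27
f 49 20 48
f 27 48 13
f 49 48 27
f 20 50 47
f 50 19 43
f 47 43 11
f 50 43 47
f 19 45 44
f 45 16 32
f 44 32 15
f 45 32 44
f 16 31 36
f 31 10 33
f 36 33 17
f 31 33 36
f 12 38 24
f 38 18 39
f 24 39 13
f 38 39 24
f 12 24 22
f 24 13 23
f 22 23 11
f 24 23 22
f 12 22 29
f 22 11 28
f 29 28 15
f 22 28 29
f 12 29 34
f 29 15 35
f 34 35 17
f 29 35 34
f 12 34 38
f 34 17 41
f 38 41 18
f 34 41 38
f 13 39 27
f 39 18 40
f 27 40 14
f 39 40 27
f 11 23 47
f 23 13 48
f 47 48 20
f 23 48 47
f 15 28 44
f 28 11 43
f 44 43 19
f 28 43 44
f 17 35 36
f 35 15 32
f 36 32 16
f 35 32 36
f 18 41 37
f 41 17 33
f 37 33 10
f 41 33 37
f 52 54 51
f 55 52 51
f 51 54 53
f 53 55 51
f 52 58 54
f 56 52 55
f 56 58 52
f 54 58 53
f 57 55 53
f 53 58 57
f 57 56 55
f 58 56 57



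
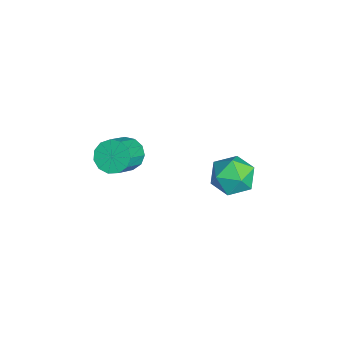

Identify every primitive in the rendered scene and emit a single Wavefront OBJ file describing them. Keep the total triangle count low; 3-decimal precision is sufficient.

v 1.318 -1.421 0.681
v 1.804 -1.632 0.055
v 2.847 -2.311 1.092
v 2.362 -2.099 1.719
v 1.942 -1.213 0.191
v 2.985 -1.891 1.228
v 1.882 -0.859 0.482
v 2.925 -1.538 1.52
v 1.643 -0.684 0.837
v 2.686 -1.362 1.874
v 1.301 -0.743 1.142
v 2.344 -1.421 2.179
v 0.965 -1.017 1.301
v 2.008 -1.695 2.338
v 0.741 -1.419 1.263
v 1.784 -2.097 2.301
v 0.7 -1.822 1.041
v 1.743 -2.5 2.078
v 0.856 -2.097 0.704
v 1.899 -2.776 1.741
v 1.158 -2.158 0.36
v 2.201 -2.837 1.398
v 1.512 -1.985 0.118
v 2.555 -2.663 1.156
v -0.048 4.234 -2.598
v 0.569 4.03 -3.504
v -0.689 2.55 -2.656
v -0.072 2.346 -3.562
v 0.421 2.493 -2.573
v 0.818 3.534 -2.538
v -0.938 3.046 -3.622
v -0.541 4.087 -3.587
v 0.019 3.296 -4.137
v 0.859 2.954 -3.489
v -0.979 3.626 -2.671
v -0.139 3.284 -2.023
f 2 1 5
f 2 5 3
f 3 5 6
f 3 6 4
f 5 1 7
f 5 7 6
f 6 7 8
f 6 8 4
f 7 1 9
f 7 9 8
f 8 9 10
f 8 10 4
f 9 1 11
f 9 11 10
f 10 11 12
f 10 12 4
f 11 1 13
f 11 13 12
f 12 13 14
f 12 14 4
f 13 1 15
f 13 15 14
f 14 15 16
f 14 16 4
f 15 1 17
f 15 17 16
f 16 17 18
f 16 18 4
f 17 1 19
f 17 19 18
f 18 19 20
f 18 20 4
f 19 1 21
f 19 21 20
f 20 21 22
f 20 22 4
f 21 1 23
f 21 23 22
f 22 23 24
f 22 24 4
f 23 1 2
f 23 2 24
f 24 2 3
f 24 3 4
f 25 36 30
f 25 30 26
f 25 26 32
f 25 32 35
f 25 35 36
f 26 30 34
f 30 36 29
f 36 35 27
f 35 32 31
f 32 26 33
f 28 34 29
f 28 29 27
f 28 27 31
f 28 31 33
f 28 33 34
f 29 34 30
f 27 29 36
f 31 27 35
f 33 31 32
f 34 33 26



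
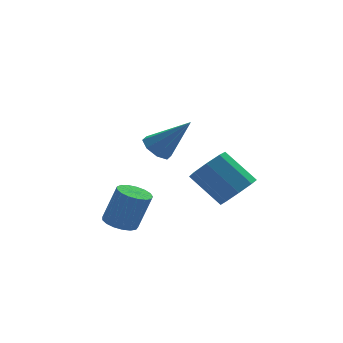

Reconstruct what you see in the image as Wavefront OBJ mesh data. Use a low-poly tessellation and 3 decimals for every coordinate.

v 3.213 2.506 -1.31
v 3.897 2.475 -0.805
v 3.13 3.503 0.295
v 2.447 3.534 -0.21
v 3.928 2.96 -1.237
v 3.161 3.989 -0.137
v 3.541 3.18 -1.712
v 2.774 4.208 -0.612
v 2.962 3.004 -1.951
v 2.195 4.032 -0.851
v 2.53 2.537 -1.815
v 1.763 3.565 -0.715
v 2.499 2.051 -1.383
v 1.732 3.08 -0.283
v 2.886 1.832 -0.908
v 2.119 2.86 0.192
v 3.465 2.008 -0.669
v 2.698 3.036 0.431
v 0.378 3.213 1.126
v 0.869 3.09 0.702
v 1.382 2.567 2.474
v 0.898 3.553 0.902
v 0.623 3.817 1.234
v 0.204 3.727 1.502
v -0.112 3.336 1.55
v -0.141 2.873 1.35
v 0.134 2.609 1.019
v 0.552 2.699 0.75
v -1.316 2.455 -1.884
v -0.697 2.534 -2.097
v -0.184 2.425 -0.649
v -0.804 2.345 -0.436
v -0.796 2.829 -2.04
v -0.283 2.72 -0.592
v -1.014 3.038 -1.947
v -0.501 2.929 -0.499
v -1.301 3.113 -1.84
v -0.788 3.004 -0.392
v -1.592 3.037 -1.743
v -1.079 2.928 -0.294
v -1.82 2.828 -1.678
v -1.307 2.719 -0.23
v -1.932 2.534 -1.66
v -1.42 2.424 -0.212
v -1.903 2.221 -1.694
v -1.391 2.112 -0.246
v -1.74 1.962 -1.771
v -1.228 1.852 -0.323
v -1.48 1.815 -1.874
v -0.967 1.706 -0.426
v -1.182 1.815 -1.98
v -0.67 1.706 -0.532
v -0.915 1.962 -2.063
v -0.403 1.853 -0.615
v -0.74 2.221 -2.106
v -0.227 2.112 -0.657
f 2 1 5
f 2 5 3
f 3 5 6
f 3 6 4
f 5 1 7
f 5 7 6
f 6 7 8
f 6 8 4
f 7 1 9
f 7 9 8
f 8 9 10
f 8 10 4
f 9 1 11
f 9 11 10
f 10 11 12
f 10 12 4
f 11 1 13
f 11 13 12
f 12 13 14
f 12 14 4
f 13 1 15
f 13 15 14
f 14 15 16
f 14 16 4
f 15 1 17
f 15 17 16
f 16 17 18
f 16 18 4
f 17 1 2
f 17 2 18
f 18 2 3
f 18 3 4
f 20 19 22
f 20 22 21
f 22 19 23
f 22 23 21
f 23 19 24
f 23 24 21
f 24 19 25
f 24 25 21
f 25 19 26
f 25 26 21
f 26 19 27
f 26 27 21
f 27 19 28
f 27 28 21
f 28 19 20
f 28 20 21
f 30 29 33
f 30 33 31
f 31 33 34
f 31 34 32
f 33 29 35
f 33 35 34
f 34 35 36
f 34 36 32
f 35 29 37
f 35 37 36
f 36 37 38
f 36 38 32
f 37 29 39
f 37 39 38
f 38 39 40
f 38 40 32
f 39 29 41
f 39 41 40
f 40 41 42
f 40 42 32
f 41 29 43
f 41 43 42
f 42 43 44
f 42 44 32
f 43 29 45
f 43 45 44
f 44 45 46
f 44 46 32
f 45 29 47
f 45 47 46
f 46 47 48
f 46 48 32
f 47 29 49
f 47 49 48
f 48 49 50
f 48 50 32
f 49 29 51
f 49 51 50
f 50 51 52
f 50 52 32
f 51 29 53
f 51 53 52
f 52 53 54
f 52 54 32
f 53 29 55
f 53 55 54
f 54 55 56
f 54 56 32
f 55 29 30
f 55 30 56
f 56 30 31
f 56 31 32



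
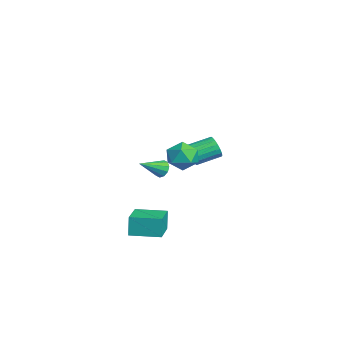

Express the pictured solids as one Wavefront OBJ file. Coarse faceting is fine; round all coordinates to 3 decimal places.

v 2.271 -4.129 -3.835
v 2.04 -4.056 -2.558
v 2.855 -2.385 -3.83
v 2.625 -2.311 -2.553
v 4.115 -4.749 -3.467
v 3.885 -4.675 -2.19
v 4.7 -3.004 -3.462
v 4.469 -2.931 -2.185
v -3.789 0.195 -1.393
v -3.469 0.456 -2.079
v -3.692 2.006 -1.592
v -4.011 1.745 -0.907
v -3.815 0.431 -2.157
v -4.038 1.981 -1.671
v -4.156 0.359 -2.084
v -4.379 1.909 -1.598
v -4.425 0.254 -1.875
v -4.648 1.805 -1.388
v -4.567 0.138 -1.57
v -4.79 1.689 -1.083
v -4.555 0.033 -1.23
v -4.778 1.584 -0.743
v -4.391 -0.04 -0.922
v -4.614 1.511 -0.436
v -4.108 -0.066 -0.708
v -4.331 1.484 -0.221
v -3.762 -0.041 -0.629
v -3.985 1.509 -0.143
v -3.421 0.031 -0.702
v -3.644 1.581 -0.216
v -3.152 0.135 -0.912
v -3.375 1.686 -0.425
v -3.01 0.251 -1.217
v -3.233 1.802 -0.73
v -3.022 0.356 -1.557
v -3.245 1.907 -1.07
v -3.186 0.429 -1.864
v -3.409 1.98 -1.378
v 2.687 -0.896 2.16
v 3.522 -0.757 1.553
v 3.198 -2.463 2.507
v 4.033 -2.324 1.9
v 3.951 -1.806 2.799
v 3.636 -0.838 2.585
v 3.084 -2.382 1.475
v 2.769 -1.414 1.261
v 3.767 -1.676 1.13
v 4.303 -1.32 1.949
v 2.417 -1.9 2.111
v 2.953 -1.544 2.93
v 0.272 -2.234 -0.389
v 0.577 -2.414 -0.91
v 0.788 -3.606 0.389
v 0.821 -2.2 -0.695
v 0.856 -1.999 -0.363
v 0.667 -1.888 -0.041
v 0.327 -1.909 0.148
v -0.034 -2.054 0.132
v -0.278 -2.267 -0.083
v -0.313 -2.468 -0.415
v -0.124 -2.58 -0.737
v 0.216 -2.559 -0.926
f 2 4 1
f 5 2 1
f 1 4 3
f 3 5 1
f 2 8 4
f 6 2 5
f 6 8 2
f 4 8 3
f 7 5 3
f 3 8 7
f 7 6 5
f 8 6 7
f 10 9 13
f 10 13 11
f 11 13 14
f 11 14 12
f 13 9 15
f 13 15 14
f 14 15 16
f 14 16 12
f 15 9 17
f 15 17 16
f 16 17 18
f 16 18 12
f 17 9 19
f 17 19 18
f 18 19 20
f 18 20 12
f 19 9 21
f 19 21 20
f 20 21 22
f 20 22 12
f 21 9 23
f 21 23 22
f 22 23 24
f 22 24 12
f 23 9 25
f 23 25 24
f 24 25 26
f 24 26 12
f 25 9 27
f 25 27 26
f 26 27 28
f 26 28 12
f 27 9 29
f 27 29 28
f 28 29 30
f 28 30 12
f 29 9 31
f 29 31 30
f 30 31 32
f 30 32 12
f 31 9 33
f 31 33 32
f 32 33 34
f 32 34 12
f 33 9 35
f 33 35 34
f 34 35 36
f 34 36 12
f 35 9 37
f 35 37 36
f 36 37 38
f 36 38 12
f 37 9 10
f 37 10 38
f 38 10 11
f 38 11 12
f 39 50 44
f 39 44 40
f 39 40 46
f 39 46 49
f 39 49 50
f 40 44 48
f 44 50 43
f 50 49 41
f 49 46 45
f 46 40 47
f 42 48 43
f 42 43 41
f 42 41 45
f 42 45 47
f 42 47 48
f 43 48 44
f 41 43 50
f 45 41 49
f 47 45 46
f 48 47 40
f 52 51 54
f 52 54 53
f 54 51 55
f 54 55 53
f 55 51 56
f 55 56 53
f 56 51 57
f 56 57 53
f 57 51 58
f 57 58 53
f 58 51 59
f 58 59 53
f 59 51 60
f 59 60 53
f 60 51 61
f 60 61 53
f 61 51 62
f 61 62 53
f 62 51 52
f 62 52 53



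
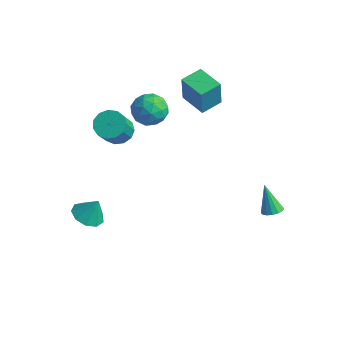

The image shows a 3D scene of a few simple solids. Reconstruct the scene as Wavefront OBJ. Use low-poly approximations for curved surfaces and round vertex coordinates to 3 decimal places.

v -2.102 -4.01 -4.517
v -1.23 -4.219 -4.761
v -1.678 -3.61 -3.343
v -1.361 -3.616 -4.918
v -1.84 -3.198 -4.888
v -2.441 -3.16 -4.683
v -2.884 -3.519 -4.401
v -2.961 -4.108 -4.173
v -2.636 -4.651 -4.105
v -2.062 -4.894 -4.231
v -1.506 -4.723 -4.489
v 4.359 2.937 -4.694
v 4.885 2.785 -4.424
v 3.601 3.103 -3.126
v 4.895 3.1 -4.452
v 4.762 3.37 -4.545
v 4.521 3.525 -4.678
v 4.237 3.522 -4.816
v 3.985 3.362 -4.92
v 3.834 3.089 -4.964
v 3.824 2.774 -4.936
v 3.957 2.504 -4.843
v 4.198 2.349 -4.71
v 4.482 2.352 -4.573
v 4.734 2.512 -4.468
v -1.352 2.213 1.55
v -1.182 1.939 3.29
v -1.188 3.459 1.73
v -1.017 3.186 3.47
v 0.197 2.034 1.37
v 0.368 1.761 3.11
v 0.362 3.281 1.55
v 0.532 3.007 3.29
v -2.06 -0.086 2.358
v -1.281 0.513 2.666
v -0.999 -1.353 2.134
v -0.22 -0.754 2.442
v -0.936 -1.054 3.119
v -1.592 -0.272 3.257
v -0.688 -0.568 1.543
v -1.344 0.214 1.681
v -0.432 0.215 2.162
v -0.586 -0.085 3.136
v -1.694 -0.755 1.664
v -1.848 -1.055 2.638
v -1.764 0.324 2.531
v -0.516 -1.164 2.269
v -0.938 -1.341 2.666
v -0.479 -0.989 2.847
v -1.947 -0.137 2.879
v -1.488 0.216 3.06
v -1.286 -0.706 3.326
v -0.792 -1.056 1.74
v -0.333 -0.703 1.921
v -1.801 0.149 1.953
v -1.342 0.501 2.134
v -0.994 -0.134 1.474
v -0.807 0.501 2.416
v -0.183 -0.243 2.285
v -0.459 -0.134 1.756
v -0.844 0.326 1.838
v -0.897 0.325 2.988
v -0.273 -0.42 2.857
v -0.694 -0.596 3.255
v -1.08 -0.136 3.336
v -0.398 0.15 2.692
v -2.007 -0.42 1.943
v -1.383 -1.165 1.812
v -1.2 -0.704 1.464
v -1.586 -0.244 1.545
v -2.097 -0.597 2.515
v -1.473 -1.341 2.384
v -1.436 -1.166 2.962
v -1.821 -0.706 3.044
v -1.882 -0.99 2.108
v -1.956 -1.882 1.174
v -1.61 -2.464 0.643
v -1.039 -3.56 2.216
v -1.384 -2.978 2.746
v -1.26 -2.143 0.74
v -0.689 -3.238 2.312
v -1.131 -1.739 0.974
v -0.56 -2.834 2.547
v -1.264 -1.381 1.272
v -0.693 -2.476 2.845
v -1.616 -1.181 1.538
v -1.045 -2.277 3.111
v -2.076 -1.205 1.689
v -1.505 -2.3 3.262
v -2.498 -1.443 1.676
v -1.927 -2.539 3.249
v -2.747 -1.821 1.504
v -2.176 -2.916 3.077
v -2.745 -2.219 1.226
v -2.174 -3.314 2.799
v -2.493 -2.509 0.932
v -1.922 -3.604 2.505
v -2.07 -2.601 0.715
v -1.498 -3.696 2.288
f 2 1 4
f 2 4 3
f 4 1 5
f 4 5 3
f 5 1 6
f 5 6 3
f 6 1 7
f 6 7 3
f 7 1 8
f 7 8 3
f 8 1 9
f 8 9 3
f 9 1 10
f 9 10 3
f 10 1 11
f 10 11 3
f 11 1 2
f 11 2 3
f 13 12 15
f 13 15 14
f 15 12 16
f 15 16 14
f 16 12 17
f 16 17 14
f 17 12 18
f 17 18 14
f 18 12 19
f 18 19 14
f 19 12 20
f 19 20 14
f 20 12 21
f 20 21 14
f 21 12 22
f 21 22 14
f 22 12 23
f 22 23 14
f 23 12 24
f 23 24 14
f 24 12 25
f 24 25 14
f 25 12 13
f 25 13 14
f 27 29 26
f 30 27 26
f 26 29 28
f 28 30 26
f 27 33 29
f 31 27 30
f 31 33 27
f 29 33 28
f 32 30 28
f 28 33 32
f 32 31 30
f 33 31 32
f 34 71 50
f 71 45 74
f 50 74 39
f 71 74 50
f 34 50 46
f 50 39 51
f 46 51 35
f 50 51 46
f 34 46 55
f 46 35 56
f 55 56 41
f 46 56 55
f 34 55 67
f 55 41 70
f 67 70 44
f 55 70 67
f 34 67 71
f 67 44 75
f 71 75 45
f 67 75 71
f 35 51 62
f 51 39 65
f 62 65 43
f 51 65 62
f 39 74 52
f 74 45 73
f 52 73 38
f 74 73 52
f 45 75 72
f 75 44 68
f 72 68 36
f 75 68 72
f 44 70 69
f 70 41 57
f 69 57 40
f 70 57 69
f 41 56 61
f 56 35 58
f 61 58 42
f 56 58 61
f 37 63 49
f 63 43 64
f 49 64 38
f 63 64 49
f 37 49 47
f 49 38 48
f 47 48 36
f 49 48 47
f 37 47 54
f 47 36 53
f 54 53 40
f 47 53 54
f 37 54 59
f 54 40 60
f 59 60 42
f 54 60 59
f 37 59 63
f 59 42 66
f 63 66 43
f 59 66 63
f 38 64 52
f 64 43 65
f 52 65 39
f 64 65 52
f 36 48 72
f 48 38 73
f 72 73 45
f 48 73 72
f 40 53 69
f 53 36 68
f 69 68 44
f 53 68 69
f 42 60 61
f 60 40 57
f 61 57 41
f 60 57 61
f 43 66 62
f 66 42 58
f 62 58 35
f 66 58 62
f 77 76 80
f 77 80 78
f 78 80 81
f 78 81 79
f 80 76 82
f 80 82 81
f 81 82 83
f 81 83 79
f 82 76 84
f 82 84 83
f 83 84 85
f 83 85 79
f 84 76 86
f 84 86 85
f 85 86 87
f 85 87 79
f 86 76 88
f 86 88 87
f 87 88 89
f 87 89 79
f 88 76 90
f 88 90 89
f 89 90 91
f 89 91 79
f 90 76 92
f 90 92 91
f 91 92 93
f 91 93 79
f 92 76 94
f 92 94 93
f 93 94 95
f 93 95 79
f 94 76 96
f 94 96 95
f 95 96 97
f 95 97 79
f 96 76 98
f 96 98 97
f 97 98 99
f 97 99 79
f 98 76 77
f 98 77 99
f 99 77 78
f 99 78 79



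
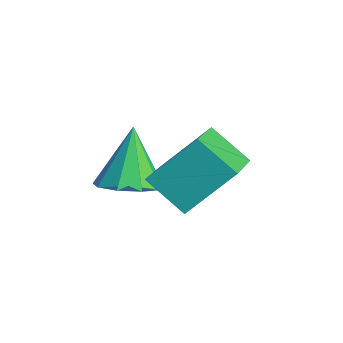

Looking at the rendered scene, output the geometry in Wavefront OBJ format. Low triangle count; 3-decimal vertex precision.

v -0.71 1.174 1.696
v -0.099 0.606 2.13
v -1.47 1.646 3.384
v 0.149 1.196 2.078
v -0.004 1.776 1.846
v -0.487 2.075 1.545
v -1.074 1.952 1.314
v -1.491 1.465 1.263
v -1.542 0.842 1.414
v -1.204 0.374 1.697
v -0.634 0.281 1.98
v 1.136 2.342 2.121
v 0.189 1.703 2.947
v 1.397 3.625 3.414
v 0.45 2.986 4.24
v 2.43 1.354 2.84
v 1.483 0.715 3.666
v 2.691 2.637 4.133
v 1.744 1.998 4.959
f 2 1 4
f 2 4 3
f 4 1 5
f 4 5 3
f 5 1 6
f 5 6 3
f 6 1 7
f 6 7 3
f 7 1 8
f 7 8 3
f 8 1 9
f 8 9 3
f 9 1 10
f 9 10 3
f 10 1 11
f 10 11 3
f 11 1 2
f 11 2 3
f 13 15 12
f 16 13 12
f 12 15 14
f 14 16 12
f 13 19 15
f 17 13 16
f 17 19 13
f 15 19 14
f 18 16 14
f 14 19 18
f 18 17 16
f 19 17 18



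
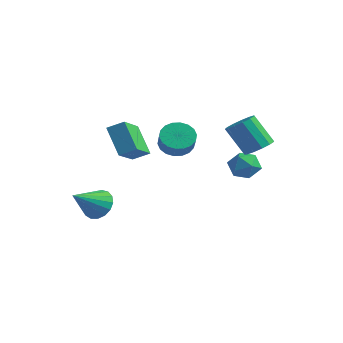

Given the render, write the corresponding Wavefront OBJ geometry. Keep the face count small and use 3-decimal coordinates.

v -2.385 2.163 0.616
v -1.743 2.891 0.62
v -1.153 2.364 1.469
v -1.795 1.637 1.464
v -2.039 3.021 0.907
v -1.449 2.495 1.756
v -2.403 2.982 1.136
v -1.813 2.456 1.984
v -2.763 2.78 1.261
v -2.173 2.254 2.11
v -3.049 2.457 1.259
v -2.459 1.93 2.108
v -3.203 2.075 1.13
v -2.613 1.548 1.978
v -3.195 1.71 0.898
v -2.605 1.184 1.747
v -3.027 1.436 0.611
v -2.437 0.909 1.46
v -2.731 1.305 0.324
v -2.141 0.779 1.173
v -2.367 1.344 0.096
v -1.777 0.818 0.944
v -2.007 1.546 -0.03
v -1.417 1.02 0.819
v -1.721 1.87 -0.028
v -1.131 1.343 0.821
v -1.567 2.252 0.102
v -0.977 1.725 0.95
v -1.575 2.616 0.333
v -0.985 2.09 1.182
v 1.7 3.224 -0.831
v 2.42 3.248 -0.217
v 0.94 2.272 0.097
v 1.66 2.296 0.711
v 1.125 3.065 0.579
v 1.594 3.654 0.005
v 1.766 1.866 -0.125
v 2.235 2.455 -0.699
v 2.46 2.409 0.219
v 2.064 3.15 0.654
v 1.296 2.37 -0.774
v 0.9 3.111 -0.339
v -3.415 -2.673 -2.502
v -2.597 -3.038 -2.901
v -3.585 -4.327 -1.338
v -2.443 -2.794 -2.531
v -2.511 -2.522 -2.155
v -2.786 -2.285 -1.859
v -3.205 -2.136 -1.709
v -3.672 -2.111 -1.742
v -4.08 -2.214 -1.948
v -4.336 -2.423 -2.282
v -4.381 -2.688 -2.666
v -4.204 -2.95 -3.012
v -3.846 -3.149 -3.242
v -3.39 -3.239 -3.302
v -2.939 -3.198 -3.179
v 3.257 1.962 1.876
v 3.855 1.42 2.172
v 2.821 1.136 3.741
v 2.223 1.678 3.444
v 3.978 1.86 2.333
v 2.944 1.577 3.901
v 3.872 2.333 2.348
v 2.838 2.049 3.917
v 3.571 2.687 2.214
v 2.537 2.404 3.782
v 3.17 2.812 1.972
v 2.136 2.528 3.54
v 2.797 2.666 1.699
v 1.762 2.383 3.268
v 2.569 2.297 1.483
v 1.535 2.014 3.052
v 2.561 1.821 1.391
v 1.526 1.538 2.96
v 2.773 1.39 1.453
v 1.739 1.107 3.022
v 3.139 1.14 1.649
v 2.105 0.857 3.218
v 3.542 1.151 1.917
v 2.508 0.868 3.486
v -4.414 0.112 1.459
v -3.777 -1.602 2.471
v -3.681 0.655 1.915
v -3.043 -1.059 2.927
v -3.197 -0.301 -0.007
v -2.559 -2.015 1.005
v -2.463 0.242 0.449
v -1.826 -1.472 1.461
f 2 1 5
f 2 5 3
f 3 5 6
f 3 6 4
f 5 1 7
f 5 7 6
f 6 7 8
f 6 8 4
f 7 1 9
f 7 9 8
f 8 9 10
f 8 10 4
f 9 1 11
f 9 11 10
f 10 11 12
f 10 12 4
f 11 1 13
f 11 13 12
f 12 13 14
f 12 14 4
f 13 1 15
f 13 15 14
f 14 15 16
f 14 16 4
f 15 1 17
f 15 17 16
f 16 17 18
f 16 18 4
f 17 1 19
f 17 19 18
f 18 19 20
f 18 20 4
f 19 1 21
f 19 21 20
f 20 21 22
f 20 22 4
f 21 1 23
f 21 23 22
f 22 23 24
f 22 24 4
f 23 1 25
f 23 25 24
f 24 25 26
f 24 26 4
f 25 1 27
f 25 27 26
f 26 27 28
f 26 28 4
f 27 1 29
f 27 29 28
f 28 29 30
f 28 30 4
f 29 1 2
f 29 2 30
f 30 2 3
f 30 3 4
f 31 42 36
f 31 36 32
f 31 32 38
f 31 38 41
f 31 41 42
f 32 36 40
f 36 42 35
f 42 41 33
f 41 38 37
f 38 32 39
f 34 40 35
f 34 35 33
f 34 33 37
f 34 37 39
f 34 39 40
f 35 40 36
f 33 35 42
f 37 33 41
f 39 37 38
f 40 39 32
f 44 43 46
f 44 46 45
f 46 43 47
f 46 47 45
f 47 43 48
f 47 48 45
f 48 43 49
f 48 49 45
f 49 43 50
f 49 50 45
f 50 43 51
f 50 51 45
f 51 43 52
f 51 52 45
f 52 43 53
f 52 53 45
f 53 43 54
f 53 54 45
f 54 43 55
f 54 55 45
f 55 43 56
f 55 56 45
f 56 43 57
f 56 57 45
f 57 43 44
f 57 44 45
f 59 58 62
f 59 62 60
f 60 62 63
f 60 63 61
f 62 58 64
f 62 64 63
f 63 64 65
f 63 65 61
f 64 58 66
f 64 66 65
f 65 66 67
f 65 67 61
f 66 58 68
f 66 68 67
f 67 68 69
f 67 69 61
f 68 58 70
f 68 70 69
f 69 70 71
f 69 71 61
f 70 58 72
f 70 72 71
f 71 72 73
f 71 73 61
f 72 58 74
f 72 74 73
f 73 74 75
f 73 75 61
f 74 58 76
f 74 76 75
f 75 76 77
f 75 77 61
f 76 58 78
f 76 78 77
f 77 78 79
f 77 79 61
f 78 58 80
f 78 80 79
f 79 80 81
f 79 81 61
f 80 58 59
f 80 59 81
f 81 59 60
f 81 60 61
f 83 85 82
f 86 83 82
f 82 85 84
f 84 86 82
f 83 89 85
f 87 83 86
f 87 89 83
f 85 89 84
f 88 86 84
f 84 89 88
f 88 87 86
f 89 87 88



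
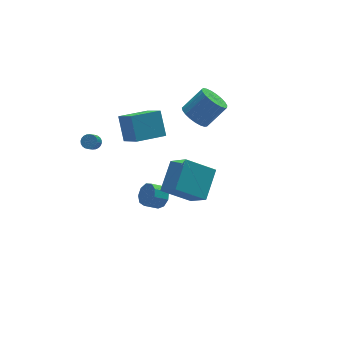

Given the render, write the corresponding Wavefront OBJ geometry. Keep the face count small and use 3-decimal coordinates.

v 3.161 3.279 0.048
v 3.811 3.682 -0.612
v 5.13 3.723 0.713
v 4.479 3.321 1.372
v 3.633 4.024 -0.446
v 4.952 4.065 0.879
v 3.373 4.237 -0.194
v 4.692 4.278 1.131
v 3.077 4.284 0.1
v 4.395 4.326 1.425
v 2.795 4.158 0.384
v 4.114 4.2 1.709
v 2.576 3.88 0.611
v 3.895 3.922 1.936
v 2.458 3.498 0.74
v 3.777 3.54 2.065
v 2.462 3.078 0.749
v 3.781 3.12 2.074
v 2.587 2.693 0.637
v 3.906 2.735 1.962
v 2.811 2.41 0.423
v 4.13 2.451 1.748
v 3.095 2.276 0.144
v 4.414 2.317 1.469
v 3.391 2.316 -0.151
v 4.709 2.358 1.174
v 3.646 2.523 -0.413
v 4.965 2.564 0.912
v 3.818 2.86 -0.594
v 5.137 2.902 0.731
v 3.876 3.27 -0.665
v 5.195 3.311 0.66
v -0.177 -3.82 -0.012
v 0.196 -5.133 1.296
v -1.782 -3.203 1.067
v -1.409 -4.515 2.374
v 1.029 -2.465 1.006
v 1.402 -3.777 2.313
v -0.576 -1.847 2.084
v -0.203 -3.16 3.392
v -1.16 1.924 0.579
v -1.028 3.105 1.904
v -1.377 3.48 -0.785
v -1.244 4.66 0.54
v 0.744 1.98 0.34
v 0.877 3.16 1.665
v 0.528 3.535 -1.024
v 0.66 4.716 0.301
v -3.356 3.345 0.048
v -3.16 3.667 0.392
v -3.627 3.137 1.155
v -3.824 2.815 0.812
v -3.332 3.756 0.349
v -3.8 3.227 1.112
v -3.508 3.783 0.26
v -3.976 3.254 1.023
v -3.661 3.744 0.138
v -4.128 3.214 0.902
v -3.767 3.643 0.004
v -4.235 3.114 0.767
v -3.811 3.497 -0.124
v -4.279 2.968 0.639
v -3.786 3.328 -0.226
v -4.253 2.799 0.537
v -3.695 3.162 -0.286
v -4.163 2.632 0.477
v -3.553 3.023 -0.295
v -4.02 2.493 0.468
v -3.38 2.933 -0.252
v -3.848 2.404 0.511
v -3.204 2.906 -0.163
v -3.672 2.377 0.6
v -3.052 2.946 -0.042
v -3.519 2.416 0.722
v -2.945 3.046 0.093
v -3.413 2.517 0.856
v -2.901 3.192 0.221
v -3.369 2.663 0.984
v -2.927 3.361 0.323
v -3.394 2.832 1.086
v -3.017 3.528 0.383
v -3.485 2.998 1.146
v -0.324 0.325 -3.839
v 0.121 0.602 -3.234
v -0.751 0.652 -2.616
v -1.196 0.375 -3.221
v -0.068 1.019 -3.534
v -0.94 1.069 -2.916
v -0.376 1.111 -3.977
v -1.248 1.161 -3.359
v -0.66 0.836 -4.355
v -1.532 0.886 -3.737
v -0.787 0.321 -4.492
v -1.659 0.371 -3.873
v -0.697 -0.192 -4.323
v -1.569 -0.141 -3.705
v -0.432 -0.463 -3.928
v -1.304 -0.413 -3.31
v -0.117 -0.365 -3.491
v -0.989 -0.315 -2.873
v 0.101 0.055 -3.217
v -0.771 0.105 -2.599
f 2 1 5
f 2 5 3
f 3 5 6
f 3 6 4
f 5 1 7
f 5 7 6
f 6 7 8
f 6 8 4
f 7 1 9
f 7 9 8
f 8 9 10
f 8 10 4
f 9 1 11
f 9 11 10
f 10 11 12
f 10 12 4
f 11 1 13
f 11 13 12
f 12 13 14
f 12 14 4
f 13 1 15
f 13 15 14
f 14 15 16
f 14 16 4
f 15 1 17
f 15 17 16
f 16 17 18
f 16 18 4
f 17 1 19
f 17 19 18
f 18 19 20
f 18 20 4
f 19 1 21
f 19 21 20
f 20 21 22
f 20 22 4
f 21 1 23
f 21 23 22
f 22 23 24
f 22 24 4
f 23 1 25
f 23 25 24
f 24 25 26
f 24 26 4
f 25 1 27
f 25 27 26
f 26 27 28
f 26 28 4
f 27 1 29
f 27 29 28
f 28 29 30
f 28 30 4
f 29 1 31
f 29 31 30
f 30 31 32
f 30 32 4
f 31 1 2
f 31 2 32
f 32 2 3
f 32 3 4
f 34 36 33
f 37 34 33
f 33 36 35
f 35 37 33
f 34 40 36
f 38 34 37
f 38 40 34
f 36 40 35
f 39 37 35
f 35 40 39
f 39 38 37
f 40 38 39
f 42 44 41
f 45 42 41
f 41 44 43
f 43 45 41
f 42 48 44
f 46 42 45
f 46 48 42
f 44 48 43
f 47 45 43
f 43 48 47
f 47 46 45
f 48 46 47
f 50 49 53
f 50 53 51
f 51 53 54
f 51 54 52
f 53 49 55
f 53 55 54
f 54 55 56
f 54 56 52
f 55 49 57
f 55 57 56
f 56 57 58
f 56 58 52
f 57 49 59
f 57 59 58
f 58 59 60
f 58 60 52
f 59 49 61
f 59 61 60
f 60 61 62
f 60 62 52
f 61 49 63
f 61 63 62
f 62 63 64
f 62 64 52
f 63 49 65
f 63 65 64
f 64 65 66
f 64 66 52
f 65 49 67
f 65 67 66
f 66 67 68
f 66 68 52
f 67 49 69
f 67 69 68
f 68 69 70
f 68 70 52
f 69 49 71
f 69 71 70
f 70 71 72
f 70 72 52
f 71 49 73
f 71 73 72
f 72 73 74
f 72 74 52
f 73 49 75
f 73 75 74
f 74 75 76
f 74 76 52
f 75 49 77
f 75 77 76
f 76 77 78
f 76 78 52
f 77 49 79
f 77 79 78
f 78 79 80
f 78 80 52
f 79 49 81
f 79 81 80
f 80 81 82
f 80 82 52
f 81 49 50
f 81 50 82
f 82 50 51
f 82 51 52
f 84 83 87
f 84 87 85
f 85 87 88
f 85 88 86
f 87 83 89
f 87 89 88
f 88 89 90
f 88 90 86
f 89 83 91
f 89 91 90
f 90 91 92
f 90 92 86
f 91 83 93
f 91 93 92
f 92 93 94
f 92 94 86
f 93 83 95
f 93 95 94
f 94 95 96
f 94 96 86
f 95 83 97
f 95 97 96
f 96 97 98
f 96 98 86
f 97 83 99
f 97 99 98
f 98 99 100
f 98 100 86
f 99 83 101
f 99 101 100
f 100 101 102
f 100 102 86
f 101 83 84
f 101 84 102
f 102 84 85
f 102 85 86



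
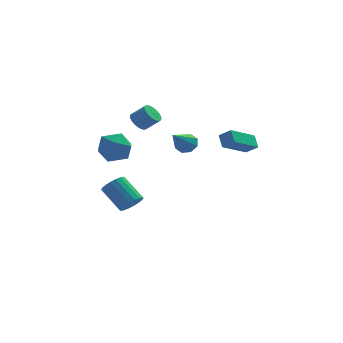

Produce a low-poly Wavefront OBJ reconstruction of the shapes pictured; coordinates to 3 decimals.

v -0.021 3.46 0.48
v 0.234 3.807 1.044
v -0.779 2 1.72
v -0.272 3.961 0.917
v -0.631 3.821 0.533
v -0.632 3.47 0.119
v -0.277 3.113 -0.084
v 0.229 2.96 0.043
v 0.588 3.099 0.427
v 0.59 3.45 0.841
v 3.032 -2.328 2.245
v 1.77 -3.505 3.108
v 2.864 -1.719 2.829
v 1.602 -2.896 3.692
v 3.638 -2.624 2.728
v 2.376 -3.801 3.591
v 3.47 -2.015 3.312
v 2.208 -3.192 4.175
v -3.025 2.409 -3.741
v -2.458 2.954 -3.663
v -3.509 3.876 -2.481
v -4.075 3.331 -2.559
v -2.65 3.078 -3.93
v -3.7 4 -2.749
v -2.916 3.07 -4.16
v -3.966 3.992 -2.979
v -3.203 2.93 -4.307
v -4.254 3.853 -3.125
v -3.456 2.688 -4.341
v -4.506 3.61 -3.16
v -3.622 2.39 -4.257
v -4.673 3.312 -3.076
v -3.671 2.096 -4.071
v -4.721 3.018 -2.889
v -3.591 1.864 -3.819
v -4.642 2.786 -2.637
v -3.4 1.74 -3.551
v -4.45 2.662 -2.37
v -3.134 1.748 -3.321
v -4.184 2.67 -2.14
v -2.846 1.887 -3.175
v -3.897 2.81 -1.993
v -2.594 2.13 -3.14
v -3.644 3.052 -1.959
v -2.427 2.428 -3.224
v -3.478 3.35 -2.043
v -2.379 2.722 -3.411
v -3.429 3.644 -2.229
v -2.576 0.271 3.409
v -2.241 0.773 3.169
v -1.468 0.592 3.872
v -1.804 0.089 4.111
v -2.389 0.891 3.362
v -1.616 0.71 4.065
v -2.569 0.902 3.563
v -1.796 0.721 4.266
v -2.751 0.803 3.738
v -1.978 0.622 4.44
v -2.902 0.613 3.855
v -2.129 0.432 4.558
v -2.997 0.363 3.895
v -2.225 0.182 4.598
v -3.02 0.097 3.851
v -2.247 -0.084 4.554
v -2.965 -0.138 3.731
v -2.193 -0.32 4.434
v -2.844 -0.303 3.555
v -2.071 -0.485 4.257
v -2.676 -0.369 3.353
v -1.903 -0.551 4.056
v -2.491 -0.324 3.161
v -1.718 -0.506 3.864
v -2.321 -0.177 3.012
v -1.548 -0.358 3.715
v -2.195 0.049 2.932
v -1.422 -0.133 3.634
v -2.135 0.312 2.934
v -1.362 0.131 3.636
v -2.151 0.568 3.018
v -1.378 0.387 3.72
v -3.831 2.509 0.164
v -3.038 2.355 0.932
v -4.762 1.125 0.848
v -3.969 0.971 1.616
v -4.617 1.877 1.658
v -4.042 2.732 1.235
v -3.758 0.748 0.545
v -3.183 1.603 0.122
v -2.993 1.266 1.167
v -3.524 1.964 1.855
v -4.276 1.516 -0.075
v -4.807 2.214 0.613
f 2 1 4
f 2 4 3
f 4 1 5
f 4 5 3
f 5 1 6
f 5 6 3
f 6 1 7
f 6 7 3
f 7 1 8
f 7 8 3
f 8 1 9
f 8 9 3
f 9 1 10
f 9 10 3
f 10 1 2
f 10 2 3
f 12 14 11
f 15 12 11
f 11 14 13
f 13 15 11
f 12 18 14
f 16 12 15
f 16 18 12
f 14 18 13
f 17 15 13
f 13 18 17
f 17 16 15
f 18 16 17
f 20 19 23
f 20 23 21
f 21 23 24
f 21 24 22
f 23 19 25
f 23 25 24
f 24 25 26
f 24 26 22
f 25 19 27
f 25 27 26
f 26 27 28
f 26 28 22
f 27 19 29
f 27 29 28
f 28 29 30
f 28 30 22
f 29 19 31
f 29 31 30
f 30 31 32
f 30 32 22
f 31 19 33
f 31 33 32
f 32 33 34
f 32 34 22
f 33 19 35
f 33 35 34
f 34 35 36
f 34 36 22
f 35 19 37
f 35 37 36
f 36 37 38
f 36 38 22
f 37 19 39
f 37 39 38
f 38 39 40
f 38 40 22
f 39 19 41
f 39 41 40
f 40 41 42
f 40 42 22
f 41 19 43
f 41 43 42
f 42 43 44
f 42 44 22
f 43 19 45
f 43 45 44
f 44 45 46
f 44 46 22
f 45 19 47
f 45 47 46
f 46 47 48
f 46 48 22
f 47 19 20
f 47 20 48
f 48 20 21
f 48 21 22
f 50 49 53
f 50 53 51
f 51 53 54
f 51 54 52
f 53 49 55
f 53 55 54
f 54 55 56
f 54 56 52
f 55 49 57
f 55 57 56
f 56 57 58
f 56 58 52
f 57 49 59
f 57 59 58
f 58 59 60
f 58 60 52
f 59 49 61
f 59 61 60
f 60 61 62
f 60 62 52
f 61 49 63
f 61 63 62
f 62 63 64
f 62 64 52
f 63 49 65
f 63 65 64
f 64 65 66
f 64 66 52
f 65 49 67
f 65 67 66
f 66 67 68
f 66 68 52
f 67 49 69
f 67 69 68
f 68 69 70
f 68 70 52
f 69 49 71
f 69 71 70
f 70 71 72
f 70 72 52
f 71 49 73
f 71 73 72
f 72 73 74
f 72 74 52
f 73 49 75
f 73 75 74
f 74 75 76
f 74 76 52
f 75 49 77
f 75 77 76
f 76 77 78
f 76 78 52
f 77 49 79
f 77 79 78
f 78 79 80
f 78 80 52
f 79 49 50
f 79 50 80
f 80 50 51
f 80 51 52
f 81 92 86
f 81 86 82
f 81 82 88
f 81 88 91
f 81 91 92
f 82 86 90
f 86 92 85
f 92 91 83
f 91 88 87
f 88 82 89
f 84 90 85
f 84 85 83
f 84 83 87
f 84 87 89
f 84 89 90
f 85 90 86
f 83 85 92
f 87 83 91
f 89 87 88
f 90 89 82

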